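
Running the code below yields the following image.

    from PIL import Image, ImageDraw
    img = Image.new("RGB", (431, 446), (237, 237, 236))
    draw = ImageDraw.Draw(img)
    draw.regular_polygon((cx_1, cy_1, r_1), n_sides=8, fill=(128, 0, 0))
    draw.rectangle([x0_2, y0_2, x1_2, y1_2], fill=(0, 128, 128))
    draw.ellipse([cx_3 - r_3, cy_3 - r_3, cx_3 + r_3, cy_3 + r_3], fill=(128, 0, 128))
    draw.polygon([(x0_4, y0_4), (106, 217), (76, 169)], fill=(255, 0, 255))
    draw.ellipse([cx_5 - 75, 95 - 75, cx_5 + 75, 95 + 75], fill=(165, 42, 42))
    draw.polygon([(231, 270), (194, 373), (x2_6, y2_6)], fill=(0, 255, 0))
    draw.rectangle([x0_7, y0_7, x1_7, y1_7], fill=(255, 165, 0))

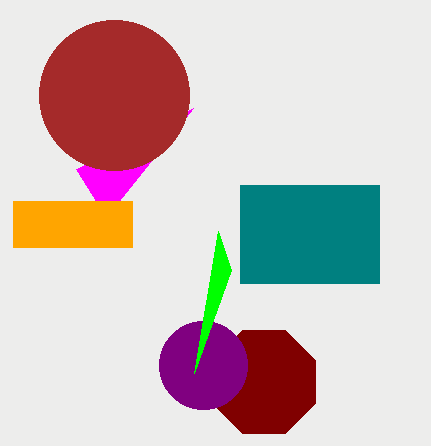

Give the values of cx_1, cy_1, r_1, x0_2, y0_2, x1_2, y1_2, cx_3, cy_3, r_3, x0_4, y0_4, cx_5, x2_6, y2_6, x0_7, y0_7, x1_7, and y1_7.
cx_1 = 264; cy_1 = 382; r_1 = 56; x0_2 = 240; y0_2 = 185; x1_2 = 379; y1_2 = 283; cx_3 = 203; cy_3 = 365; r_3 = 44; x0_4 = 193; y0_4 = 108; cx_5 = 114; x2_6 = 218; y2_6 = 231; x0_7 = 13; y0_7 = 201; x1_7 = 132; y1_7 = 247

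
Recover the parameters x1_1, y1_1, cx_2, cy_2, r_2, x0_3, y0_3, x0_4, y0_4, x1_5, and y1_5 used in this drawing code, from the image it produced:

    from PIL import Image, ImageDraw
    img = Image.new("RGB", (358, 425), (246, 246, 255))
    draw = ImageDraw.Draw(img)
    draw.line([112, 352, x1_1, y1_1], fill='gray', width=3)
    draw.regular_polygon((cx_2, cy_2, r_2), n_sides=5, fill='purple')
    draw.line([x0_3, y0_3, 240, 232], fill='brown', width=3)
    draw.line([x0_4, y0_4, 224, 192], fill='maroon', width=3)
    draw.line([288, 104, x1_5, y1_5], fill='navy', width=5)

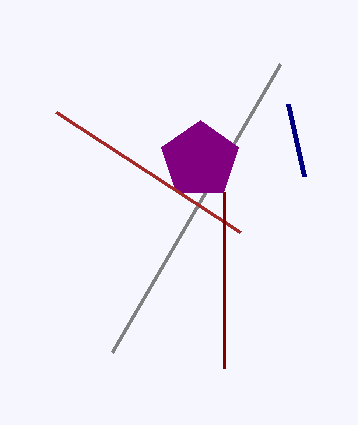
x1_1 = 280
y1_1 = 64
cx_2 = 200
cy_2 = 160
r_2 = 40
x0_3 = 56
y0_3 = 112
x0_4 = 224
y0_4 = 368
x1_5 = 304
y1_5 = 176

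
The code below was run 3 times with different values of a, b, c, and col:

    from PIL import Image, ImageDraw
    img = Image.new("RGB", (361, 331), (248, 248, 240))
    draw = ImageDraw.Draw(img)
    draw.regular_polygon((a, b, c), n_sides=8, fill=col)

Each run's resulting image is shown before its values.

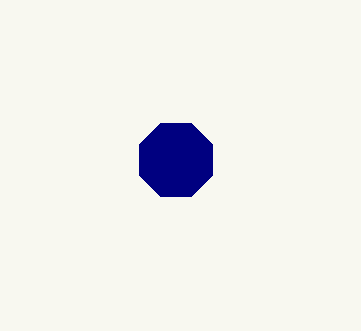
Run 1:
a = 176; b = 160; c = 40; col = 'navy'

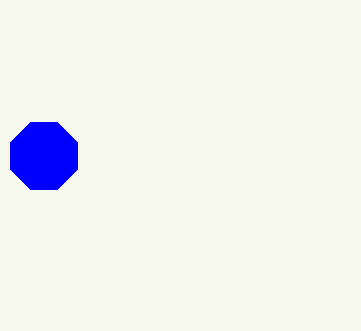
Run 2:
a = 44; b = 156; c = 36; col = 'blue'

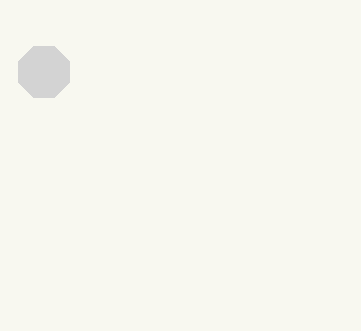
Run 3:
a = 44
b = 72
c = 28
col = 'lightgray'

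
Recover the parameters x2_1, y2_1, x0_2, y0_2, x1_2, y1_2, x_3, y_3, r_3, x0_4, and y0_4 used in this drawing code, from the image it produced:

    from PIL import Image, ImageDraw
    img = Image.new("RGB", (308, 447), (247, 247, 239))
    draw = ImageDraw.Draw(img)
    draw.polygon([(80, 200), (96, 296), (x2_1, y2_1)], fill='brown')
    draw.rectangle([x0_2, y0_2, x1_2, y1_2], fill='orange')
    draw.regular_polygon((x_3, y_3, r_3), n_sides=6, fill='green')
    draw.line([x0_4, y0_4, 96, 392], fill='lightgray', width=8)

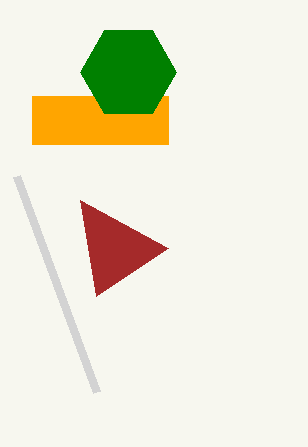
x2_1 = 168, y2_1 = 248, x0_2 = 32, y0_2 = 96, x1_2 = 168, y1_2 = 144, x_3 = 128, y_3 = 72, r_3 = 48, x0_4 = 16, y0_4 = 176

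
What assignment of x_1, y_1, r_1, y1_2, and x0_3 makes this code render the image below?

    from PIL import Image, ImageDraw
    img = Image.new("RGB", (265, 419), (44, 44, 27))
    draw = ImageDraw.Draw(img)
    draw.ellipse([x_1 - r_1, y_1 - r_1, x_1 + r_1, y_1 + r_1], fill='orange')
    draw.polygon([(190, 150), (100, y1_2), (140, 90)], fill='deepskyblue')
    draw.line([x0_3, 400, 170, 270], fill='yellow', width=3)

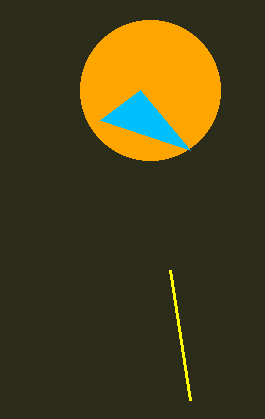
x_1 = 150, y_1 = 90, r_1 = 70, y1_2 = 120, x0_3 = 190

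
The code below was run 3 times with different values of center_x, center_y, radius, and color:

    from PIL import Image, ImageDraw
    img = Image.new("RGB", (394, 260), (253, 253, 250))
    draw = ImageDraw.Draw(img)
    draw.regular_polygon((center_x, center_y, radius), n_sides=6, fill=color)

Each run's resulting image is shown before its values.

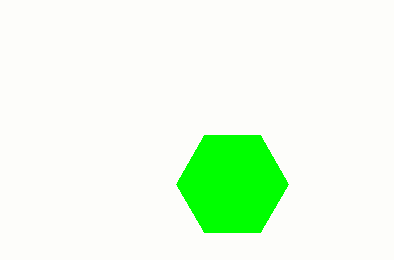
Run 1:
center_x = 232, center_y = 184, radius = 56, color = 'lime'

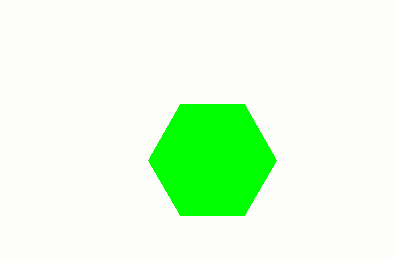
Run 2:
center_x = 212; center_y = 160; radius = 64; color = 'lime'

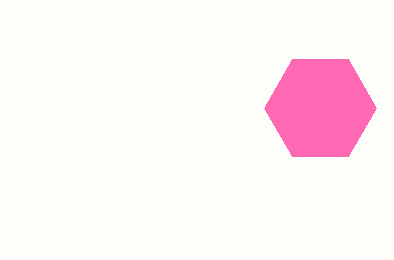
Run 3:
center_x = 320, center_y = 108, radius = 56, color = 'hotpink'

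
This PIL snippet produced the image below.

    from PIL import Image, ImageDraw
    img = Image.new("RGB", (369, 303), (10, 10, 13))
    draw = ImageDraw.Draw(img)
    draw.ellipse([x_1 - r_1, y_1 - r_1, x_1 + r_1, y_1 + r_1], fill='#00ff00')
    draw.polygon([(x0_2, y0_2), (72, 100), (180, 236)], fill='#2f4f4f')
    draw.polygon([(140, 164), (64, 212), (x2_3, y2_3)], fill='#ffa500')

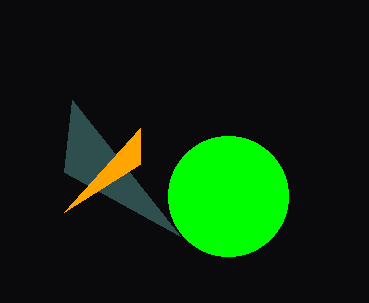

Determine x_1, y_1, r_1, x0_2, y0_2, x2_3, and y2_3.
x_1 = 228, y_1 = 196, r_1 = 60, x0_2 = 64, y0_2 = 172, x2_3 = 140, y2_3 = 128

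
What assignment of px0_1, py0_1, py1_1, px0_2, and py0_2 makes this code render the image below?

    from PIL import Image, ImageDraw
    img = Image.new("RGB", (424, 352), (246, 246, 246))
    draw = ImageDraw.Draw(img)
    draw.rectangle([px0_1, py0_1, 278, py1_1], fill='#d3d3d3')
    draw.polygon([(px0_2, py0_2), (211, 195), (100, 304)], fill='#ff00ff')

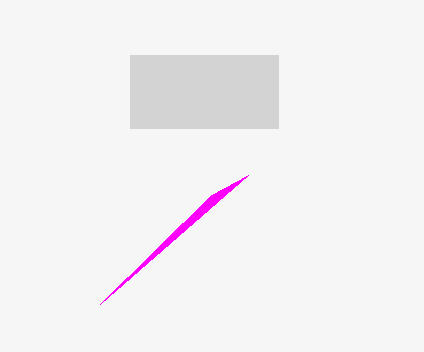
px0_1 = 130, py0_1 = 55, py1_1 = 128, px0_2 = 248, py0_2 = 175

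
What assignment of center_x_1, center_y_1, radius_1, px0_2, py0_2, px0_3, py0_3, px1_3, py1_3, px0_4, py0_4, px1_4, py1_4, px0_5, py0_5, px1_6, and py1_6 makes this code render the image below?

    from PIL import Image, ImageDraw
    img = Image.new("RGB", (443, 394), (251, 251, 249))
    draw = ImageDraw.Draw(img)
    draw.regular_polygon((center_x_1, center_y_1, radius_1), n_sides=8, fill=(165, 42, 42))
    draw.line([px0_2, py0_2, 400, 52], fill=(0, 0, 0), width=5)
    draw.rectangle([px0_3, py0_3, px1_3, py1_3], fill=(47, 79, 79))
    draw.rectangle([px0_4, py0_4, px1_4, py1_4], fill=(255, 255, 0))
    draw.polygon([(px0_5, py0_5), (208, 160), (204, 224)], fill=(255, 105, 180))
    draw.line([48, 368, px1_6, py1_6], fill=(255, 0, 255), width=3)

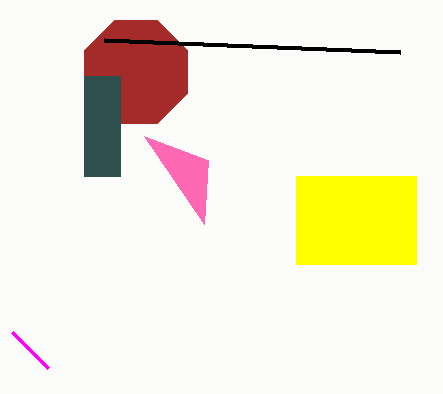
center_x_1 = 136
center_y_1 = 72
radius_1 = 56
px0_2 = 104
py0_2 = 40
px0_3 = 84
py0_3 = 76
px1_3 = 120
py1_3 = 176
px0_4 = 296
py0_4 = 176
px1_4 = 416
py1_4 = 264
px0_5 = 144
py0_5 = 136
px1_6 = 12
py1_6 = 332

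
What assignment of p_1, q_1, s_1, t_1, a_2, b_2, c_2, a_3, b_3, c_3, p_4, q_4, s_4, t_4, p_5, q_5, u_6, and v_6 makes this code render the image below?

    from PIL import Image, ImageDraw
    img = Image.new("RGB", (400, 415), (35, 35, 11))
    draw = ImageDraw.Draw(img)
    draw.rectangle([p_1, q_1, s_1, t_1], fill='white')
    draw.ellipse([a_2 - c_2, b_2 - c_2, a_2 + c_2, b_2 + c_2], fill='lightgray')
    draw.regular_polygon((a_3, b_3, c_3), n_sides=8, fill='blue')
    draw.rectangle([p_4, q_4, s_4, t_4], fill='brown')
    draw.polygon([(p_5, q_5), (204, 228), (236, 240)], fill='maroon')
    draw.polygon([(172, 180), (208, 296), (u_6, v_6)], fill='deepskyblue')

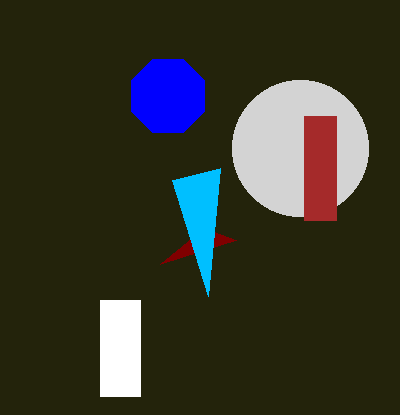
p_1 = 100
q_1 = 300
s_1 = 140
t_1 = 396
a_2 = 300
b_2 = 148
c_2 = 68
a_3 = 168
b_3 = 96
c_3 = 40
p_4 = 304
q_4 = 116
s_4 = 336
t_4 = 220
p_5 = 160
q_5 = 264
u_6 = 220
v_6 = 168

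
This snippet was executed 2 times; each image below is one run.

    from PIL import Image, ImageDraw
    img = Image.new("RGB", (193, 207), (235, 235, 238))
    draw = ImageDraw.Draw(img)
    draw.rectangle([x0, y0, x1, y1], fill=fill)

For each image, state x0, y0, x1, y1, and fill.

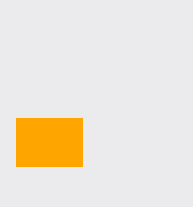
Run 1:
x0 = 16, y0 = 118, x1 = 82, y1 = 166, fill = 'orange'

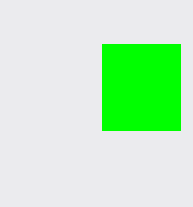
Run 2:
x0 = 102; y0 = 44; x1 = 180; y1 = 130; fill = 'lime'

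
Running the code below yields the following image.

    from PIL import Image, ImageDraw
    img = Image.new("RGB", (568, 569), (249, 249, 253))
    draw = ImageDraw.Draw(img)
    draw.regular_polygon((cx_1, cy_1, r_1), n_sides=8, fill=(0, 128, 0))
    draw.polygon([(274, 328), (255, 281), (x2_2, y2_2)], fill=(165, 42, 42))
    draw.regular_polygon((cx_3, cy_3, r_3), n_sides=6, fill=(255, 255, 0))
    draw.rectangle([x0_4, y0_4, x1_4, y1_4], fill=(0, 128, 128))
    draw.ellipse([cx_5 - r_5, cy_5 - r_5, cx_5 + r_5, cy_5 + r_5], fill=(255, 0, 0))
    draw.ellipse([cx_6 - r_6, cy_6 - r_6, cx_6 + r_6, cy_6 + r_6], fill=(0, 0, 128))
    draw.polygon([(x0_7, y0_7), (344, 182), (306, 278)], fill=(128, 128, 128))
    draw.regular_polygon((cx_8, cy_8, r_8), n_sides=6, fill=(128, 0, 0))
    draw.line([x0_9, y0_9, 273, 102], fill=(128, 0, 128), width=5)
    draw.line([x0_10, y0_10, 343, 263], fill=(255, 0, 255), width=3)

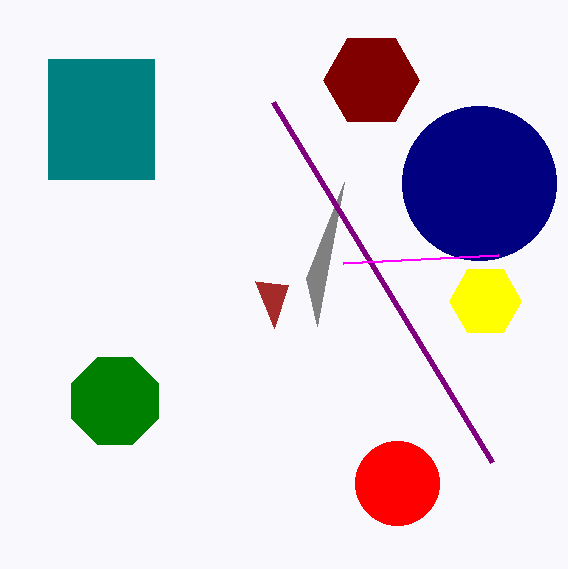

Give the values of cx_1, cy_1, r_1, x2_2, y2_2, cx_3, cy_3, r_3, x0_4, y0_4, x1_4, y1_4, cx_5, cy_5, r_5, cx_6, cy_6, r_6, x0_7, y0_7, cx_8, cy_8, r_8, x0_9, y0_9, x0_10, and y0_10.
cx_1 = 115
cy_1 = 401
r_1 = 47
x2_2 = 288
y2_2 = 285
cx_3 = 485
cy_3 = 301
r_3 = 36
x0_4 = 48
y0_4 = 59
x1_4 = 154
y1_4 = 179
cx_5 = 397
cy_5 = 483
r_5 = 42
cx_6 = 479
cy_6 = 183
r_6 = 77
x0_7 = 317
y0_7 = 326
cx_8 = 371
cy_8 = 80
r_8 = 48
x0_9 = 492
y0_9 = 462
x0_10 = 498
y0_10 = 255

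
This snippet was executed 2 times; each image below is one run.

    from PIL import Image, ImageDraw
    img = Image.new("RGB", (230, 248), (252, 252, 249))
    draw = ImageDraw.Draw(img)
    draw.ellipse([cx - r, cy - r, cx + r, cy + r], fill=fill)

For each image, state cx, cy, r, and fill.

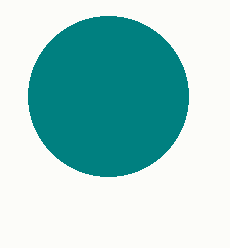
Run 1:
cx = 108
cy = 96
r = 80
fill = 'teal'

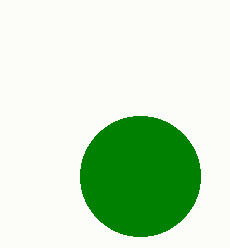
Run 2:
cx = 140
cy = 176
r = 60
fill = 'green'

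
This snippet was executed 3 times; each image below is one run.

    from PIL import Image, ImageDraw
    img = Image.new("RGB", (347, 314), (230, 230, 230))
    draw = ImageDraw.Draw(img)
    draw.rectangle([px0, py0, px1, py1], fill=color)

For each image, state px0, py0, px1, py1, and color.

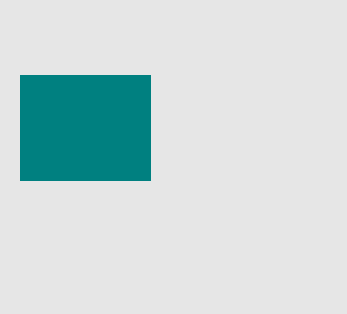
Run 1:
px0 = 20
py0 = 75
px1 = 150
py1 = 180
color = 'teal'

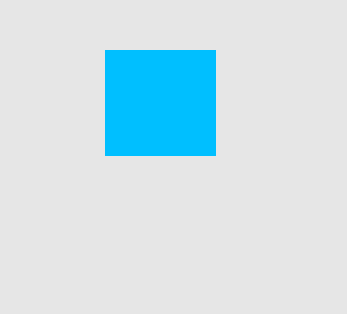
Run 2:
px0 = 105
py0 = 50
px1 = 215
py1 = 155
color = 'deepskyblue'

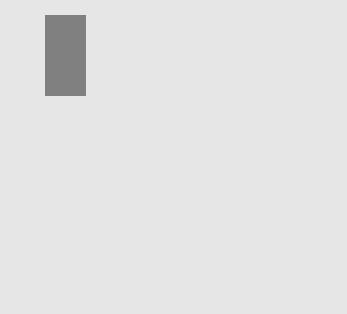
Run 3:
px0 = 45
py0 = 15
px1 = 85
py1 = 95
color = 'gray'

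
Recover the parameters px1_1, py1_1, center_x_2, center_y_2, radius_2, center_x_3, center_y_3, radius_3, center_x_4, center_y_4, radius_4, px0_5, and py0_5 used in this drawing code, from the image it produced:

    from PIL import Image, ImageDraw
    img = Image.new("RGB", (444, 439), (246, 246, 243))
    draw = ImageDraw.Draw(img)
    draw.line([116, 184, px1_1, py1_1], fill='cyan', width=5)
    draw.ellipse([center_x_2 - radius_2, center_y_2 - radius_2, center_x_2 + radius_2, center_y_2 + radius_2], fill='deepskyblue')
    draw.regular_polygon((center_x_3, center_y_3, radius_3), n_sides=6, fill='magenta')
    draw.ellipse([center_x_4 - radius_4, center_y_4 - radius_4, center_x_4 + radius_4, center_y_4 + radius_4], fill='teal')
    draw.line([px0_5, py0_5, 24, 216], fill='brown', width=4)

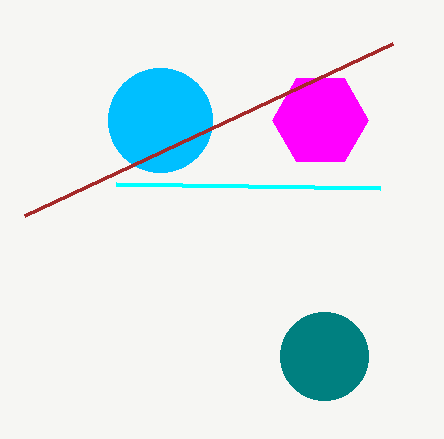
px1_1 = 380
py1_1 = 188
center_x_2 = 160
center_y_2 = 120
radius_2 = 52
center_x_3 = 320
center_y_3 = 120
radius_3 = 48
center_x_4 = 324
center_y_4 = 356
radius_4 = 44
px0_5 = 392
py0_5 = 44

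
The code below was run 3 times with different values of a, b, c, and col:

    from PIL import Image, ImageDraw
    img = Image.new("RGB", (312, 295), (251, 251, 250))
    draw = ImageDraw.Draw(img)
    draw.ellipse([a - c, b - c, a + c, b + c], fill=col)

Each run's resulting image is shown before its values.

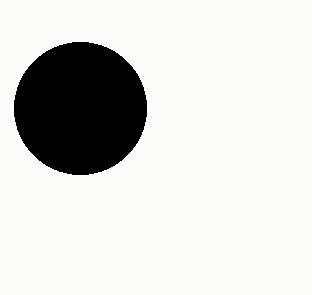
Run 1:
a = 80; b = 108; c = 66; col = 'black'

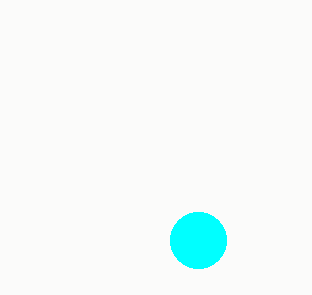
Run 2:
a = 198
b = 240
c = 28
col = 'cyan'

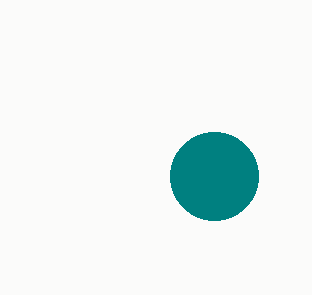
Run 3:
a = 214; b = 176; c = 44; col = 'teal'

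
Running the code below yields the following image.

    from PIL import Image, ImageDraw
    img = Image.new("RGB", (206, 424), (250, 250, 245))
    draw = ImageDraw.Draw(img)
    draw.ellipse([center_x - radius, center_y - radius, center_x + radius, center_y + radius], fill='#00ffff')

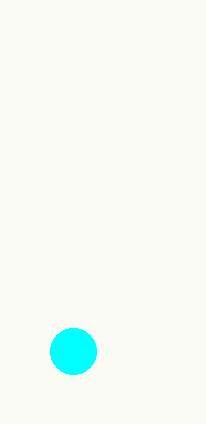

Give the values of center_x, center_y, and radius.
center_x = 73
center_y = 351
radius = 23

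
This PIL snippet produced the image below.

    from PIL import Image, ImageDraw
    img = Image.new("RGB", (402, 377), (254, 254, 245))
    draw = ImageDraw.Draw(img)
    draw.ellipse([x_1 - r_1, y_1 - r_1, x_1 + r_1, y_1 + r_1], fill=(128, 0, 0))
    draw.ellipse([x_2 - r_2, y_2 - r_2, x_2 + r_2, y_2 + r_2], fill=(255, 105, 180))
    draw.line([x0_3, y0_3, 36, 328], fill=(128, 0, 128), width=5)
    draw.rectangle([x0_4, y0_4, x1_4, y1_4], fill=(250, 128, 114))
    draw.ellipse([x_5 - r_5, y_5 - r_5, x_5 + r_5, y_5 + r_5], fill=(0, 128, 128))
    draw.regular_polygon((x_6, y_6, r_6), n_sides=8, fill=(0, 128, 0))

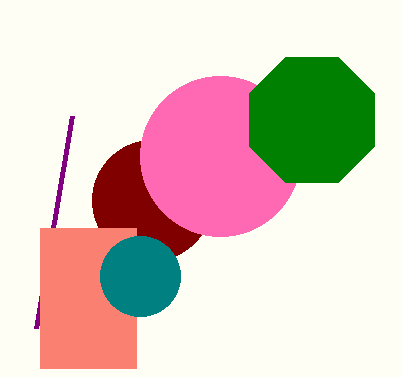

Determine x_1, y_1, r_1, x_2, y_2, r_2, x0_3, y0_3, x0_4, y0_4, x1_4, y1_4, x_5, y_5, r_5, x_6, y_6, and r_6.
x_1 = 152; y_1 = 200; r_1 = 60; x_2 = 220; y_2 = 156; r_2 = 80; x0_3 = 72; y0_3 = 116; x0_4 = 40; y0_4 = 228; x1_4 = 136; y1_4 = 368; x_5 = 140; y_5 = 276; r_5 = 40; x_6 = 312; y_6 = 120; r_6 = 68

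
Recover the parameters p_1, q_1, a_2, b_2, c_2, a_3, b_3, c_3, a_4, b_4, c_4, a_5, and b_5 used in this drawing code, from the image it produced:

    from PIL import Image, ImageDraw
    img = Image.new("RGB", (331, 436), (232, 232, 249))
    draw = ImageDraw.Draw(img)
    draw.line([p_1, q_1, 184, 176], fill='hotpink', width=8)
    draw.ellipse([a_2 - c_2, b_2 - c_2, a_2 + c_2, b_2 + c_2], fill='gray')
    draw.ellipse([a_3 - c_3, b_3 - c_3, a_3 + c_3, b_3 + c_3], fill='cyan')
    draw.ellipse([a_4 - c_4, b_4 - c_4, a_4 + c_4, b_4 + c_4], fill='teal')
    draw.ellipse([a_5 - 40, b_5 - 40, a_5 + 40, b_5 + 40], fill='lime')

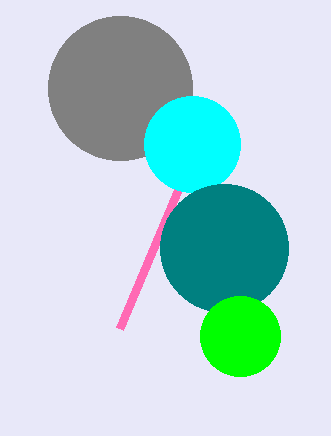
p_1 = 120, q_1 = 328, a_2 = 120, b_2 = 88, c_2 = 72, a_3 = 192, b_3 = 144, c_3 = 48, a_4 = 224, b_4 = 248, c_4 = 64, a_5 = 240, b_5 = 336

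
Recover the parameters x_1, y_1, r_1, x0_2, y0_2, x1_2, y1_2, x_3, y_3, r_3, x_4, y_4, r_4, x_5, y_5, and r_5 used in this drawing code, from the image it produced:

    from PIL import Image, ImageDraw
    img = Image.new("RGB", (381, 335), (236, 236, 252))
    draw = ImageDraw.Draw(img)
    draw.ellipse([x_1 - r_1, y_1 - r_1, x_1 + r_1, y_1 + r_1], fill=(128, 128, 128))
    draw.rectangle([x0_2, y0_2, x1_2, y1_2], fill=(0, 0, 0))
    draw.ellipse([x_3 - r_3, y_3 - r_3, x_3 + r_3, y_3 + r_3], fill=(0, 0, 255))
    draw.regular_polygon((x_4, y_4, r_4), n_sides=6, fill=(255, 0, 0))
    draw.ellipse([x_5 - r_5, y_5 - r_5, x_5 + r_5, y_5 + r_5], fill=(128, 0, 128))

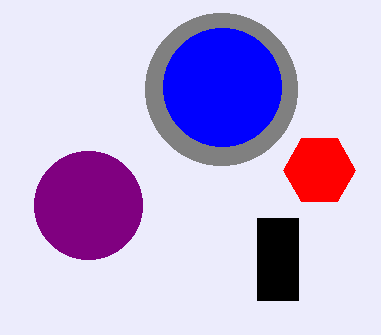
x_1 = 221, y_1 = 89, r_1 = 76, x0_2 = 257, y0_2 = 218, x1_2 = 298, y1_2 = 300, x_3 = 222, y_3 = 87, r_3 = 59, x_4 = 319, y_4 = 170, r_4 = 36, x_5 = 88, y_5 = 205, r_5 = 54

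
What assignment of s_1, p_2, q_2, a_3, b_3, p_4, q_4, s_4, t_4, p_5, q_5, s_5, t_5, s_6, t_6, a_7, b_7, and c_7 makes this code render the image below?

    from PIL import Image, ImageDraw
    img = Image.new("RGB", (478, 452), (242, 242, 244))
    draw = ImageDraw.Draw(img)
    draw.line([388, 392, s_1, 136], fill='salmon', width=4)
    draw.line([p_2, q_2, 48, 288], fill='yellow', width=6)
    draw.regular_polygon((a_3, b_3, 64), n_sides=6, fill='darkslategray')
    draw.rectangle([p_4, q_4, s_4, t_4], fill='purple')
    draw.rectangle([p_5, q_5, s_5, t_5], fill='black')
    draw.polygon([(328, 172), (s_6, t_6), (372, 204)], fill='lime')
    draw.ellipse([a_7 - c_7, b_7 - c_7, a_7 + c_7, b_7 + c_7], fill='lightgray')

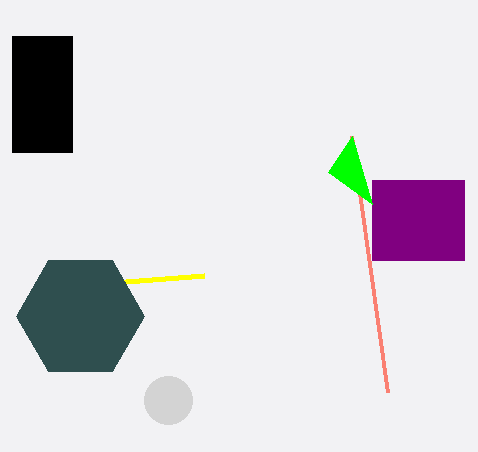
s_1 = 352
p_2 = 204
q_2 = 276
a_3 = 80
b_3 = 316
p_4 = 372
q_4 = 180
s_4 = 464
t_4 = 260
p_5 = 12
q_5 = 36
s_5 = 72
t_5 = 152
s_6 = 352
t_6 = 136
a_7 = 168
b_7 = 400
c_7 = 24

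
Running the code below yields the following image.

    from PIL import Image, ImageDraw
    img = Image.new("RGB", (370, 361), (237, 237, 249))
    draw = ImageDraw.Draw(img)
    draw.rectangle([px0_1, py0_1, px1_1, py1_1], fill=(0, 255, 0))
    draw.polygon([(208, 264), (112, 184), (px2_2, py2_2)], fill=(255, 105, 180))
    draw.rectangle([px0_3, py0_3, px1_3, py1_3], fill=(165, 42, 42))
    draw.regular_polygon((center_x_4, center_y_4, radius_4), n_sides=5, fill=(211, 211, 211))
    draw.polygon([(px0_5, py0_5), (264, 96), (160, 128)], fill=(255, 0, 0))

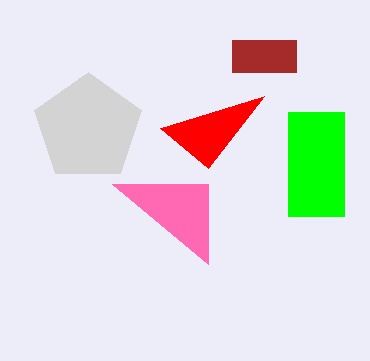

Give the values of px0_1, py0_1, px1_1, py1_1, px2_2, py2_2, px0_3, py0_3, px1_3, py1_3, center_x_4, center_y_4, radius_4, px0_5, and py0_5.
px0_1 = 288; py0_1 = 112; px1_1 = 344; py1_1 = 216; px2_2 = 208; py2_2 = 184; px0_3 = 232; py0_3 = 40; px1_3 = 296; py1_3 = 72; center_x_4 = 88; center_y_4 = 128; radius_4 = 56; px0_5 = 208; py0_5 = 168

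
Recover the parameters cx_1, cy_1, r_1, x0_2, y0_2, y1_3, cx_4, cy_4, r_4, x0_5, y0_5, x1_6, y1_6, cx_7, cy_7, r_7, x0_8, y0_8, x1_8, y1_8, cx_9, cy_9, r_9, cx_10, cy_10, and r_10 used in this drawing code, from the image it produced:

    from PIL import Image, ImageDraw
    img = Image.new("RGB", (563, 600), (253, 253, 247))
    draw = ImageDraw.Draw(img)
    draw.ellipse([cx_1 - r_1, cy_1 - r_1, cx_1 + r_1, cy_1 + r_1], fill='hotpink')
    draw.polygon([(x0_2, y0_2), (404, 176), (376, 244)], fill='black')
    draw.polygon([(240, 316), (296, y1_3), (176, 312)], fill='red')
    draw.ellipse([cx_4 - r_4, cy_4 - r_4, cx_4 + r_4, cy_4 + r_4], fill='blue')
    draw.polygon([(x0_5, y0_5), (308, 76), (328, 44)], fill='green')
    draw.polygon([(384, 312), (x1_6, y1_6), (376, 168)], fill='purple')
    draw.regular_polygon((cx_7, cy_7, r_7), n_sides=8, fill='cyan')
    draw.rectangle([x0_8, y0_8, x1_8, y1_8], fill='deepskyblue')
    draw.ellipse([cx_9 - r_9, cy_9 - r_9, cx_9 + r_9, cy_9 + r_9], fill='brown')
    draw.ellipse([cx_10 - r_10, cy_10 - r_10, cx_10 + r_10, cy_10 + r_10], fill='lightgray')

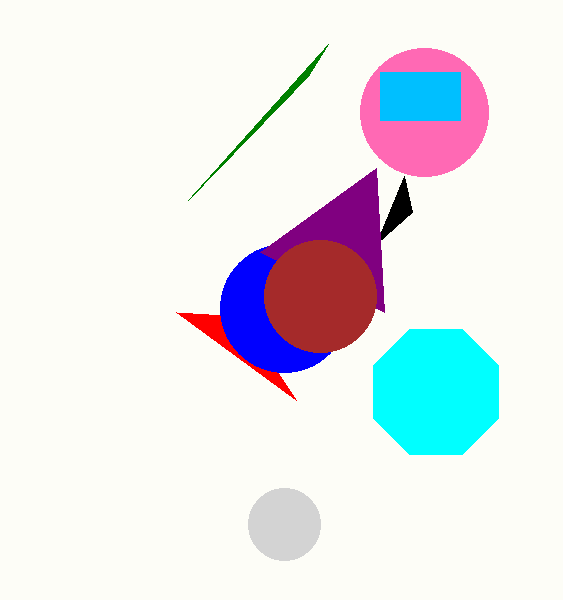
cx_1 = 424, cy_1 = 112, r_1 = 64, x0_2 = 412, y0_2 = 212, y1_3 = 400, cx_4 = 284, cy_4 = 308, r_4 = 64, x0_5 = 188, y0_5 = 200, x1_6 = 260, y1_6 = 252, cx_7 = 436, cy_7 = 392, r_7 = 68, x0_8 = 380, y0_8 = 72, x1_8 = 460, y1_8 = 120, cx_9 = 320, cy_9 = 296, r_9 = 56, cx_10 = 284, cy_10 = 524, r_10 = 36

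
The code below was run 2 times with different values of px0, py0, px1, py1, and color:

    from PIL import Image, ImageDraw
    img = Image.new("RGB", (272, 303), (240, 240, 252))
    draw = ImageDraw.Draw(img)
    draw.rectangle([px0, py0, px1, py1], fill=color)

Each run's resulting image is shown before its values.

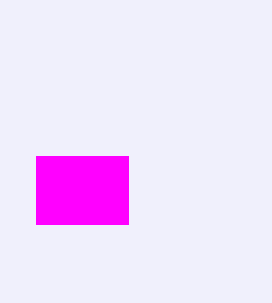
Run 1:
px0 = 36, py0 = 156, px1 = 128, py1 = 224, color = 'magenta'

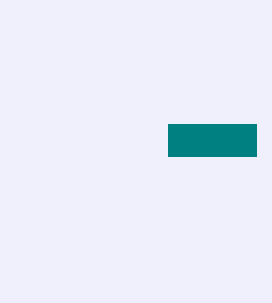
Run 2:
px0 = 168; py0 = 124; px1 = 256; py1 = 156; color = 'teal'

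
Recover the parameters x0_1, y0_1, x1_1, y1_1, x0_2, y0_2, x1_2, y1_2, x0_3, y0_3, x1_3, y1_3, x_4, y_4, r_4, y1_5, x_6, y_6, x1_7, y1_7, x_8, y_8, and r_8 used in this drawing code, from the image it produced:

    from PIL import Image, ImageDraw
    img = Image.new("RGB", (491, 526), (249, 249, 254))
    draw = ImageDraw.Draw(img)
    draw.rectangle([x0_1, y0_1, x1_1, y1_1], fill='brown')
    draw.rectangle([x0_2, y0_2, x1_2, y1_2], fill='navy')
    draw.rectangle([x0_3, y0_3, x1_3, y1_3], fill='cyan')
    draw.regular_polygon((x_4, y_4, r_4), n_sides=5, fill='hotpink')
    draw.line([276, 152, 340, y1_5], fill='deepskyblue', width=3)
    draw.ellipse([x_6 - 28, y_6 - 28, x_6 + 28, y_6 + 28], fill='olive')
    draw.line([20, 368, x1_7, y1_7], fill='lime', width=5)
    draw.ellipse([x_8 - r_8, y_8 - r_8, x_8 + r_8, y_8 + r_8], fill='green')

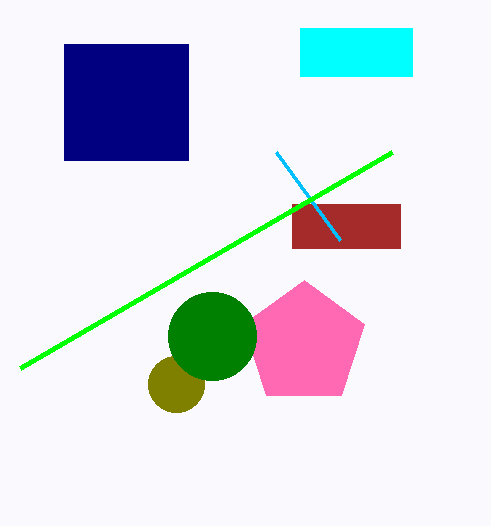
x0_1 = 292
y0_1 = 204
x1_1 = 400
y1_1 = 248
x0_2 = 64
y0_2 = 44
x1_2 = 188
y1_2 = 160
x0_3 = 300
y0_3 = 28
x1_3 = 412
y1_3 = 76
x_4 = 304
y_4 = 344
r_4 = 64
y1_5 = 240
x_6 = 176
y_6 = 384
x1_7 = 392
y1_7 = 152
x_8 = 212
y_8 = 336
r_8 = 44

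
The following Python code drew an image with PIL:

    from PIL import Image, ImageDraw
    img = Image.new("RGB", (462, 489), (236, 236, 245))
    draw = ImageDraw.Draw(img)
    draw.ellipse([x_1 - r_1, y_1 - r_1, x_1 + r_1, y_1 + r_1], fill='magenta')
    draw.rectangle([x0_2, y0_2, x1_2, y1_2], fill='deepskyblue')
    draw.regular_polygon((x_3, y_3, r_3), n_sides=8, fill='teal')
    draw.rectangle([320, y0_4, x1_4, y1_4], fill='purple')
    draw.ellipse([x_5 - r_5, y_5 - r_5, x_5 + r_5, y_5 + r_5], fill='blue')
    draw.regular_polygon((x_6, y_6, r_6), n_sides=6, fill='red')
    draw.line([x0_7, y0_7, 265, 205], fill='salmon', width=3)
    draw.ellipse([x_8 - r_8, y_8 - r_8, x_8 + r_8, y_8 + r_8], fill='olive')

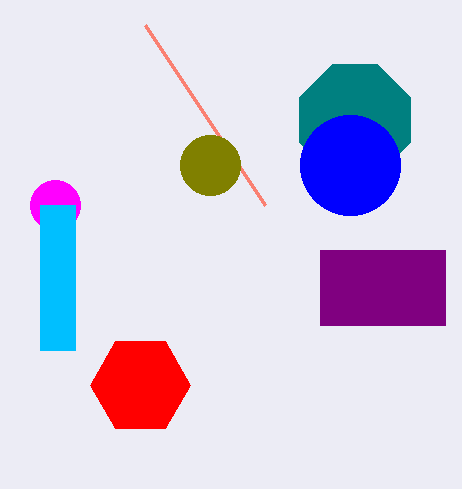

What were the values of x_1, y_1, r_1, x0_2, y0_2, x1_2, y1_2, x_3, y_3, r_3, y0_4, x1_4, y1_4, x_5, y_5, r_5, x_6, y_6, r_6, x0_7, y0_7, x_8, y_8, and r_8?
x_1 = 55
y_1 = 205
r_1 = 25
x0_2 = 40
y0_2 = 205
x1_2 = 75
y1_2 = 350
x_3 = 355
y_3 = 120
r_3 = 60
y0_4 = 250
x1_4 = 445
y1_4 = 325
x_5 = 350
y_5 = 165
r_5 = 50
x_6 = 140
y_6 = 385
r_6 = 50
x0_7 = 145
y0_7 = 25
x_8 = 210
y_8 = 165
r_8 = 30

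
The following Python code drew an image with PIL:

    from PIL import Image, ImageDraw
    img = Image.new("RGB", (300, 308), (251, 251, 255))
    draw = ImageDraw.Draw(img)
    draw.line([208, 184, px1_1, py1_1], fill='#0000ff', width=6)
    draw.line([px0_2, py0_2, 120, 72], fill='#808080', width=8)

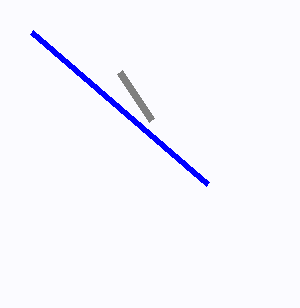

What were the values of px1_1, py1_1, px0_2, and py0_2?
px1_1 = 32
py1_1 = 32
px0_2 = 152
py0_2 = 120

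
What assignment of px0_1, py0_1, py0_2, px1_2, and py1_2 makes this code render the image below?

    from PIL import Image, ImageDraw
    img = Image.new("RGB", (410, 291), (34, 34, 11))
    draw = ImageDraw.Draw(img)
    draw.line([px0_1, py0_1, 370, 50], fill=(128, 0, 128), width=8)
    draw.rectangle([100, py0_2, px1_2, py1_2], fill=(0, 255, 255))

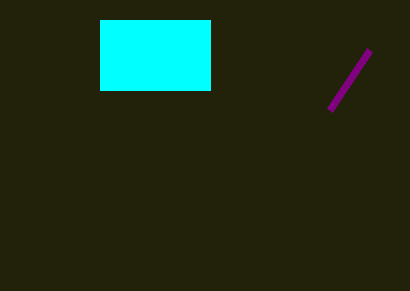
px0_1 = 330
py0_1 = 110
py0_2 = 20
px1_2 = 210
py1_2 = 90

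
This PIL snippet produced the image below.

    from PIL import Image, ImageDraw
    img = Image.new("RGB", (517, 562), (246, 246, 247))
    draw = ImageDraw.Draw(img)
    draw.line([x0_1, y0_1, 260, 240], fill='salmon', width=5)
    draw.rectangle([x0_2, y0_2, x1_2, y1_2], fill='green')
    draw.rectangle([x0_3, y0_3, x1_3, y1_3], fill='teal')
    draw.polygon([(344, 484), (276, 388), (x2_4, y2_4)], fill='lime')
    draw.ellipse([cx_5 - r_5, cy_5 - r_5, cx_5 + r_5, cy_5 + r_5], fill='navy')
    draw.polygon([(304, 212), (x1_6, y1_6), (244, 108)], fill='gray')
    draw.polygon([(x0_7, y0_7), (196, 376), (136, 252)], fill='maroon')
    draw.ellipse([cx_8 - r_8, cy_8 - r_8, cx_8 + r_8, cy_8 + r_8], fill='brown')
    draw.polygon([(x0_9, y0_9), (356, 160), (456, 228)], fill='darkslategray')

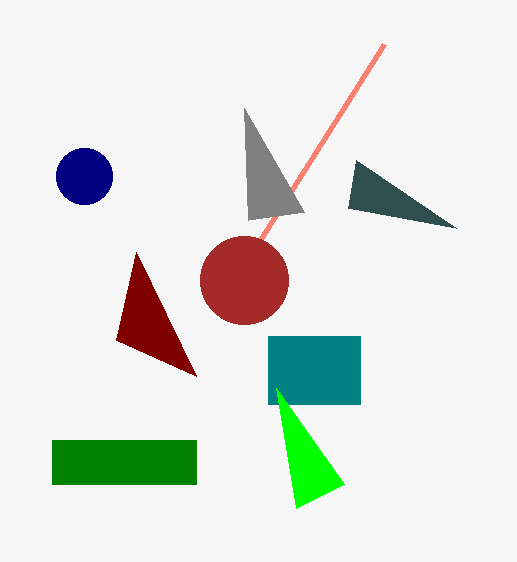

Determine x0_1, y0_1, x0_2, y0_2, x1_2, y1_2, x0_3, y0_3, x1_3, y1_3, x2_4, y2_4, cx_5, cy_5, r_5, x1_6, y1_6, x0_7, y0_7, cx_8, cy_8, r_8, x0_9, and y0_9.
x0_1 = 384, y0_1 = 44, x0_2 = 52, y0_2 = 440, x1_2 = 196, y1_2 = 484, x0_3 = 268, y0_3 = 336, x1_3 = 360, y1_3 = 404, x2_4 = 296, y2_4 = 508, cx_5 = 84, cy_5 = 176, r_5 = 28, x1_6 = 248, y1_6 = 220, x0_7 = 116, y0_7 = 340, cx_8 = 244, cy_8 = 280, r_8 = 44, x0_9 = 348, y0_9 = 208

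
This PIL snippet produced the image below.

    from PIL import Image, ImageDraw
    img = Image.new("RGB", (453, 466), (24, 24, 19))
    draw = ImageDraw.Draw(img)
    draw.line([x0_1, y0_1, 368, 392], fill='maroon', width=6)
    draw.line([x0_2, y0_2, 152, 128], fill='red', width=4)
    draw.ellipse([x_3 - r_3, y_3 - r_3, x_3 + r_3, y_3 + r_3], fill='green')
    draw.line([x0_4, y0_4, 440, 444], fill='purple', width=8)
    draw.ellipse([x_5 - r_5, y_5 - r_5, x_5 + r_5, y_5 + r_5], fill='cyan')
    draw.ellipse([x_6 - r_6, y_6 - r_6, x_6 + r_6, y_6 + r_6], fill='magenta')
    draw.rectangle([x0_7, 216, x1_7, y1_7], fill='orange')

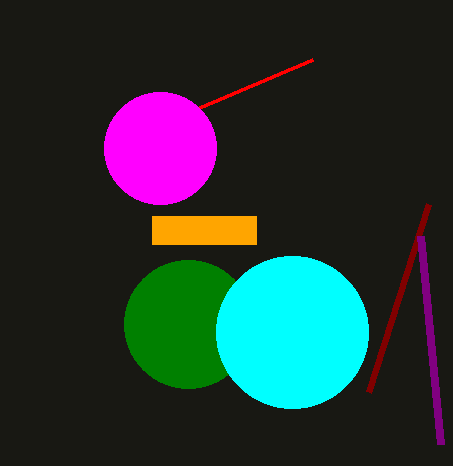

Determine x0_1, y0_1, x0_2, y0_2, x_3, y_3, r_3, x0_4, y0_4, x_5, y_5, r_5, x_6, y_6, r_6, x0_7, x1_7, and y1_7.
x0_1 = 428
y0_1 = 204
x0_2 = 312
y0_2 = 60
x_3 = 188
y_3 = 324
r_3 = 64
x0_4 = 420
y0_4 = 236
x_5 = 292
y_5 = 332
r_5 = 76
x_6 = 160
y_6 = 148
r_6 = 56
x0_7 = 152
x1_7 = 256
y1_7 = 244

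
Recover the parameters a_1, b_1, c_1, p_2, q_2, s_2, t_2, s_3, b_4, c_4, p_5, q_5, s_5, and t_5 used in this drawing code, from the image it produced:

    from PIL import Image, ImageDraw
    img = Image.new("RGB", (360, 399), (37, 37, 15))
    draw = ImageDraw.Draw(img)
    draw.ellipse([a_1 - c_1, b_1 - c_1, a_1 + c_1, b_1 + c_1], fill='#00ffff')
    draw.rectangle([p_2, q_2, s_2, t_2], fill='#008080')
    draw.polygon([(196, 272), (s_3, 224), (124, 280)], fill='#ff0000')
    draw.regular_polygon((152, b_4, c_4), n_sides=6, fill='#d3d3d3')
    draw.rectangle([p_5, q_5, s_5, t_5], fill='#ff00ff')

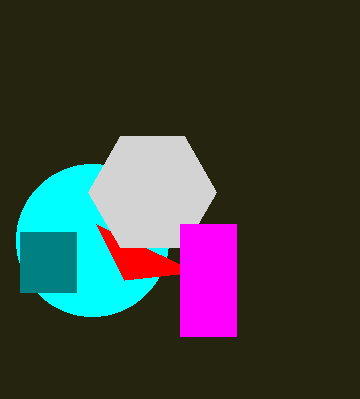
a_1 = 92; b_1 = 240; c_1 = 76; p_2 = 20; q_2 = 232; s_2 = 76; t_2 = 292; s_3 = 96; b_4 = 192; c_4 = 64; p_5 = 180; q_5 = 224; s_5 = 236; t_5 = 336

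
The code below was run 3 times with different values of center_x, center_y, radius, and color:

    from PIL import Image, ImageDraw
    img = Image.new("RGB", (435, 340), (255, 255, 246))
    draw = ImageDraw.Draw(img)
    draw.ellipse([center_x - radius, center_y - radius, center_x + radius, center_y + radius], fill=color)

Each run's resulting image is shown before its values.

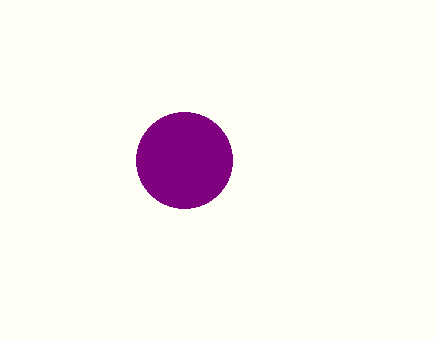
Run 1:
center_x = 184, center_y = 160, radius = 48, color = 'purple'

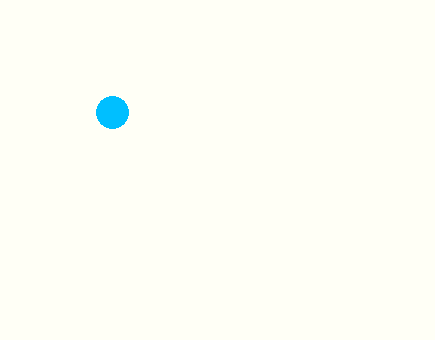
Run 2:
center_x = 112; center_y = 112; radius = 16; color = 'deepskyblue'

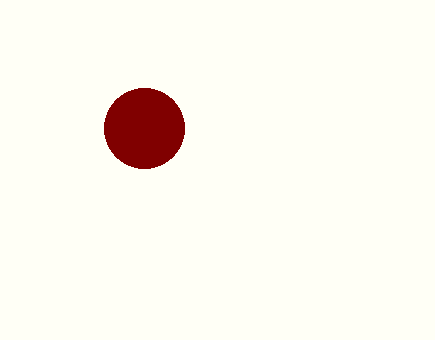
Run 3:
center_x = 144
center_y = 128
radius = 40
color = 'maroon'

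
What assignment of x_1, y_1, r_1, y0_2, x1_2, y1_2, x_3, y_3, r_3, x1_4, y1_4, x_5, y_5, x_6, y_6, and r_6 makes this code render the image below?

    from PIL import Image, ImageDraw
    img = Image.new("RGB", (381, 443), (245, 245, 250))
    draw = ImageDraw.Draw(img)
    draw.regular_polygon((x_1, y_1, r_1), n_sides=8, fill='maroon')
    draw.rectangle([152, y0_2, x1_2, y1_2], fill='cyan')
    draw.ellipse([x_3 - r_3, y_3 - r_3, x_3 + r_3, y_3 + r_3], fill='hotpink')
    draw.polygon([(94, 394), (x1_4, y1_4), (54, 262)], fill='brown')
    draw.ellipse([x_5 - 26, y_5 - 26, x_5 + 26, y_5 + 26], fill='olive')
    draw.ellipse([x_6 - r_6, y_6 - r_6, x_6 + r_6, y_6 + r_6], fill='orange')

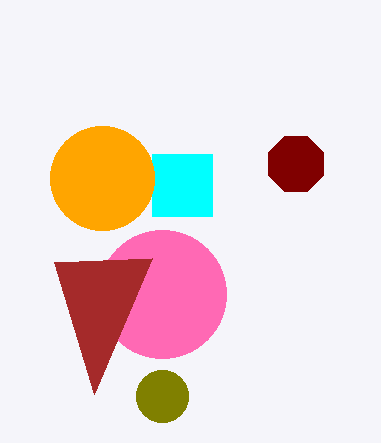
x_1 = 296
y_1 = 164
r_1 = 30
y0_2 = 154
x1_2 = 212
y1_2 = 216
x_3 = 162
y_3 = 294
r_3 = 64
x1_4 = 152
y1_4 = 258
x_5 = 162
y_5 = 396
x_6 = 102
y_6 = 178
r_6 = 52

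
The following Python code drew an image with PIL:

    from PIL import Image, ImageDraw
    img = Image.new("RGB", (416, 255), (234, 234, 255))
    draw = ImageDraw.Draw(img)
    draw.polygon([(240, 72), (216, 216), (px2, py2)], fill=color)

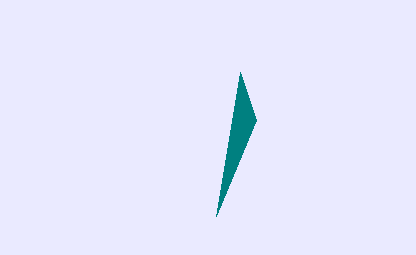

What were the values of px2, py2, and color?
px2 = 256; py2 = 120; color = 'teal'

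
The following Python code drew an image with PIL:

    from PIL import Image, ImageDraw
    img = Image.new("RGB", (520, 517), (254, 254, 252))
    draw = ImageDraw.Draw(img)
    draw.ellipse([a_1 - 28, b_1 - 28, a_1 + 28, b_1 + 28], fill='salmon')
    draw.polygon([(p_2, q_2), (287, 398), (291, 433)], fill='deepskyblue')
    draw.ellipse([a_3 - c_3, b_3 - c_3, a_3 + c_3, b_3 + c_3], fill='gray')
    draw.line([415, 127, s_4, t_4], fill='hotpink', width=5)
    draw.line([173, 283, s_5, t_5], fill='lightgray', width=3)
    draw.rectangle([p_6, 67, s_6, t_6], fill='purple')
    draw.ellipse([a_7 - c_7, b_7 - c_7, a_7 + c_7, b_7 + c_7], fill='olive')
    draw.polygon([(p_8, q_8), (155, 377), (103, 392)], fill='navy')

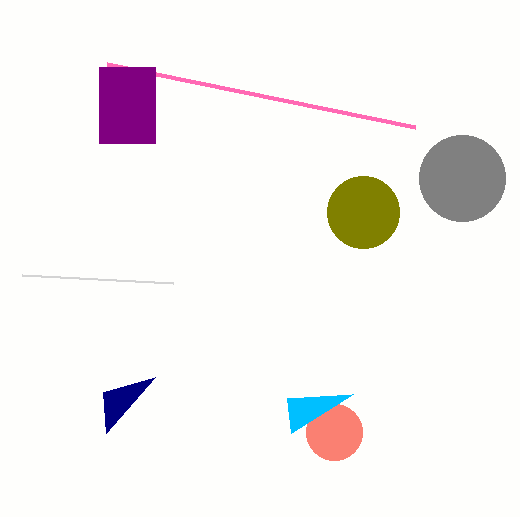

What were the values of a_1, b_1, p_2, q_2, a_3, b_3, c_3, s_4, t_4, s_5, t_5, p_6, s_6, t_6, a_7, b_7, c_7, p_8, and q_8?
a_1 = 334
b_1 = 432
p_2 = 353
q_2 = 394
a_3 = 462
b_3 = 178
c_3 = 43
s_4 = 107
t_4 = 64
s_5 = 22
t_5 = 275
p_6 = 99
s_6 = 155
t_6 = 143
a_7 = 363
b_7 = 212
c_7 = 36
p_8 = 106
q_8 = 433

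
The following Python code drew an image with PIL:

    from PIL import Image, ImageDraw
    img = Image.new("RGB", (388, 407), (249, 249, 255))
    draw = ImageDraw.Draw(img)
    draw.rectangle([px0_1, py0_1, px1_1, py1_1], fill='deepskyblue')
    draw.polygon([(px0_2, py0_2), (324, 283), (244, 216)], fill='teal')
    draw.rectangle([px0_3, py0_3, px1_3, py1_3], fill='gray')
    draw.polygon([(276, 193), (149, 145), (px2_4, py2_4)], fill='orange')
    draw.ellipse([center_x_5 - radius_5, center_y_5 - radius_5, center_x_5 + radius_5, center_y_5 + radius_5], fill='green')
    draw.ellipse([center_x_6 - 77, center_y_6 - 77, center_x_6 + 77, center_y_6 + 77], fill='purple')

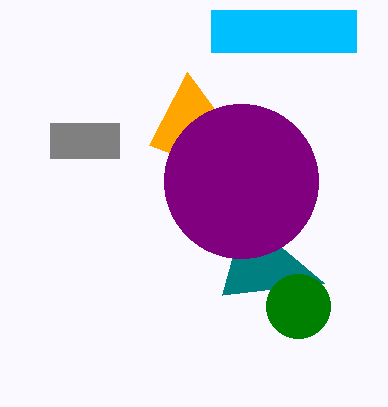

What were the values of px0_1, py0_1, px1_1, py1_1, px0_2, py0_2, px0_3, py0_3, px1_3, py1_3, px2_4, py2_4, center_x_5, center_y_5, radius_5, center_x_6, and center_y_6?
px0_1 = 211, py0_1 = 10, px1_1 = 356, py1_1 = 52, px0_2 = 222, py0_2 = 295, px0_3 = 50, py0_3 = 123, px1_3 = 119, py1_3 = 158, px2_4 = 187, py2_4 = 72, center_x_5 = 298, center_y_5 = 306, radius_5 = 32, center_x_6 = 241, center_y_6 = 181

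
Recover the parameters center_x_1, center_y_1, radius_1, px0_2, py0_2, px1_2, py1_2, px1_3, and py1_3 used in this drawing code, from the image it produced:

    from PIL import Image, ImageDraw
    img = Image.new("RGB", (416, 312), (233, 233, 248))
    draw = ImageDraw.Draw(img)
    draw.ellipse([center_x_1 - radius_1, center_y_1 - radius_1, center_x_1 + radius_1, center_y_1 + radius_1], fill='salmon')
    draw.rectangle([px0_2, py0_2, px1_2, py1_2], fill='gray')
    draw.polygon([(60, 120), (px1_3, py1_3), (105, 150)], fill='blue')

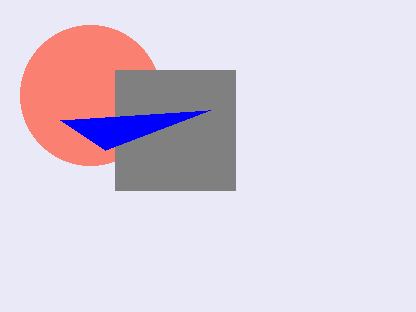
center_x_1 = 90; center_y_1 = 95; radius_1 = 70; px0_2 = 115; py0_2 = 70; px1_2 = 235; py1_2 = 190; px1_3 = 210; py1_3 = 110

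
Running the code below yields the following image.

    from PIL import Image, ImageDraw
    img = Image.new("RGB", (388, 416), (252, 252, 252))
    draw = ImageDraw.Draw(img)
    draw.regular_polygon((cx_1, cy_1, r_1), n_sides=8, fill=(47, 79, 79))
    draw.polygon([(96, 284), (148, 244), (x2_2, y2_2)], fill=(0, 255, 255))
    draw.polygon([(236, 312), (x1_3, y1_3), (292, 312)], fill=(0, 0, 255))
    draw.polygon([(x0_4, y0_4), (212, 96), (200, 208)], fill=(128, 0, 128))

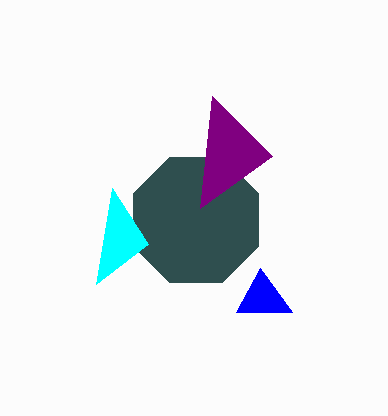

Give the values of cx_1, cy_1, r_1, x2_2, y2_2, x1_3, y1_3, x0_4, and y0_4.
cx_1 = 196
cy_1 = 220
r_1 = 68
x2_2 = 112
y2_2 = 188
x1_3 = 260
y1_3 = 268
x0_4 = 272
y0_4 = 156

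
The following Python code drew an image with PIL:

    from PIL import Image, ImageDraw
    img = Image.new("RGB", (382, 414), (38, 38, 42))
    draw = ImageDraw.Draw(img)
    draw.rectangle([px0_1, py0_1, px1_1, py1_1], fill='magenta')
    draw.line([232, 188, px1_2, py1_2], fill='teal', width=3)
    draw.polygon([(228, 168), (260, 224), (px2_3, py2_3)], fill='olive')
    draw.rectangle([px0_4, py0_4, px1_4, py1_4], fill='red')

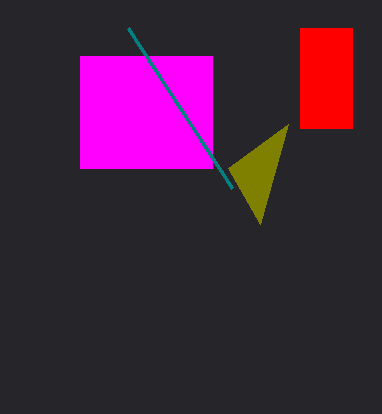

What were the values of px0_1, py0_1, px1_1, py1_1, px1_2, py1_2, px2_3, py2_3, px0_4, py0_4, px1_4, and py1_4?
px0_1 = 80
py0_1 = 56
px1_1 = 212
py1_1 = 168
px1_2 = 128
py1_2 = 28
px2_3 = 288
py2_3 = 124
px0_4 = 300
py0_4 = 28
px1_4 = 352
py1_4 = 128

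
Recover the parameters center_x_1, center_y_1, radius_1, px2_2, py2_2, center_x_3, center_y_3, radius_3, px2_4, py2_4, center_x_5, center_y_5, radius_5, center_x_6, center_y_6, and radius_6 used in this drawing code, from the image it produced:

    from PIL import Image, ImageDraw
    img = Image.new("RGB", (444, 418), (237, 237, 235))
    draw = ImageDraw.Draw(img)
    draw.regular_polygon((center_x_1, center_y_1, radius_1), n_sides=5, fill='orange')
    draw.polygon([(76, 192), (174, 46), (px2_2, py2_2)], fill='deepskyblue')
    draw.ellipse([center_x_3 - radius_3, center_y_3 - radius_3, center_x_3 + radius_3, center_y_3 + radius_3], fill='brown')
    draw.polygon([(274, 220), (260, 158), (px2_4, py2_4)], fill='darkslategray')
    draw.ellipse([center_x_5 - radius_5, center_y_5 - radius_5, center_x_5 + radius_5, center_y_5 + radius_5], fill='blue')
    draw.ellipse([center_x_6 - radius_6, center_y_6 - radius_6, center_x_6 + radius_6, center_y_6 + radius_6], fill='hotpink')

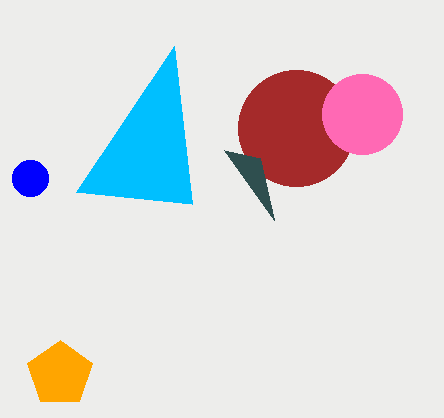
center_x_1 = 60
center_y_1 = 374
radius_1 = 34
px2_2 = 192
py2_2 = 204
center_x_3 = 296
center_y_3 = 128
radius_3 = 58
px2_4 = 224
py2_4 = 150
center_x_5 = 30
center_y_5 = 178
radius_5 = 18
center_x_6 = 362
center_y_6 = 114
radius_6 = 40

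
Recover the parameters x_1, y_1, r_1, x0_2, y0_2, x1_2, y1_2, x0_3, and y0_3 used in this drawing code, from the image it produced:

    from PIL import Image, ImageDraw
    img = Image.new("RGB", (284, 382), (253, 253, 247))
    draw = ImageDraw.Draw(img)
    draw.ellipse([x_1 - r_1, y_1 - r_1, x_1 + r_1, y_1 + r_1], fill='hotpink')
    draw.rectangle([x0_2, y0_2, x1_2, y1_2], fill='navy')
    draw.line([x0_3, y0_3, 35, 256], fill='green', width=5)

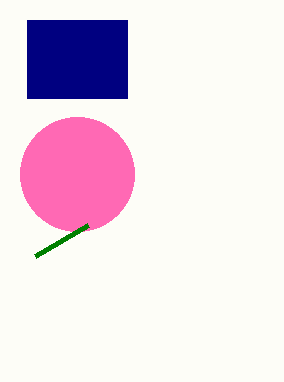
x_1 = 77, y_1 = 174, r_1 = 57, x0_2 = 27, y0_2 = 20, x1_2 = 127, y1_2 = 98, x0_3 = 88, y0_3 = 225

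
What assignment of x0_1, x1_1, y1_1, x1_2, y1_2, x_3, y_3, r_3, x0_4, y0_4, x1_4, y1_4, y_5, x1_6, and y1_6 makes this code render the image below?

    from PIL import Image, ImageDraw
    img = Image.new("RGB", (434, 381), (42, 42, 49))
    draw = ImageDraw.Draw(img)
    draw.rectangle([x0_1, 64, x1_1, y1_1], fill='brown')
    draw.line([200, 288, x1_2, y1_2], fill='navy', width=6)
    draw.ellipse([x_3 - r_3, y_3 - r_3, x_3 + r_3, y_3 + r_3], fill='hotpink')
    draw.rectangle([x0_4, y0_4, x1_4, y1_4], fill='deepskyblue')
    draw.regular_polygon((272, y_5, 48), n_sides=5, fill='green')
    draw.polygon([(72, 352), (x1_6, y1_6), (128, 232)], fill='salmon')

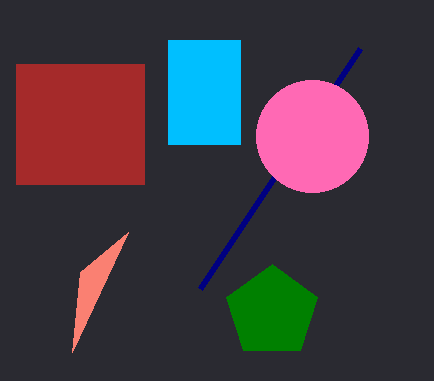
x0_1 = 16; x1_1 = 144; y1_1 = 184; x1_2 = 360; y1_2 = 48; x_3 = 312; y_3 = 136; r_3 = 56; x0_4 = 168; y0_4 = 40; x1_4 = 240; y1_4 = 144; y_5 = 312; x1_6 = 80; y1_6 = 272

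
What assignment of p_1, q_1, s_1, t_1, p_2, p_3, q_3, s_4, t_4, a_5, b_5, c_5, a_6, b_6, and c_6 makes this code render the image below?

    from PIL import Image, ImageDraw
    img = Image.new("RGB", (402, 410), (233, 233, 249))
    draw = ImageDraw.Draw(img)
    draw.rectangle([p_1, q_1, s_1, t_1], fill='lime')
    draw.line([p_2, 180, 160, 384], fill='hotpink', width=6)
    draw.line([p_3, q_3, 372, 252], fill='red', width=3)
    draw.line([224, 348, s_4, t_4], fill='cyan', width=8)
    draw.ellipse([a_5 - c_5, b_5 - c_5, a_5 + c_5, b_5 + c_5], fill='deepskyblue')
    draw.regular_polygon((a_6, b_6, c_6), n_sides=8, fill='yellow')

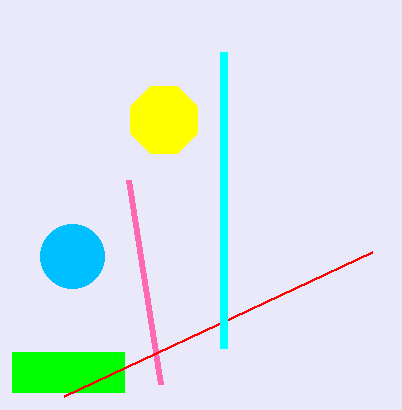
p_1 = 12; q_1 = 352; s_1 = 124; t_1 = 392; p_2 = 128; p_3 = 64; q_3 = 396; s_4 = 224; t_4 = 52; a_5 = 72; b_5 = 256; c_5 = 32; a_6 = 164; b_6 = 120; c_6 = 36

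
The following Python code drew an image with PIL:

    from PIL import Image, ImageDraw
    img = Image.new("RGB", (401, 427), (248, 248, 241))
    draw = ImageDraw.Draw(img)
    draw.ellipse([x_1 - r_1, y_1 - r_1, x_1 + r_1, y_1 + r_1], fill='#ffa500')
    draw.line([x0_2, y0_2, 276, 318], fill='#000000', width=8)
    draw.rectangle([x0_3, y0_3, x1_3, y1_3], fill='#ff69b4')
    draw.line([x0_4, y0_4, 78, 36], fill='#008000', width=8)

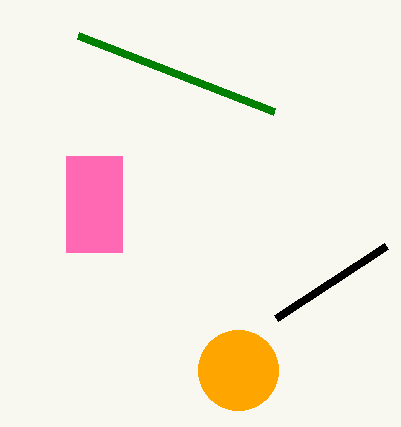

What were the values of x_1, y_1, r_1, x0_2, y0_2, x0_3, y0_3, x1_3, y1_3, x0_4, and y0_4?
x_1 = 238
y_1 = 370
r_1 = 40
x0_2 = 386
y0_2 = 246
x0_3 = 66
y0_3 = 156
x1_3 = 122
y1_3 = 252
x0_4 = 274
y0_4 = 112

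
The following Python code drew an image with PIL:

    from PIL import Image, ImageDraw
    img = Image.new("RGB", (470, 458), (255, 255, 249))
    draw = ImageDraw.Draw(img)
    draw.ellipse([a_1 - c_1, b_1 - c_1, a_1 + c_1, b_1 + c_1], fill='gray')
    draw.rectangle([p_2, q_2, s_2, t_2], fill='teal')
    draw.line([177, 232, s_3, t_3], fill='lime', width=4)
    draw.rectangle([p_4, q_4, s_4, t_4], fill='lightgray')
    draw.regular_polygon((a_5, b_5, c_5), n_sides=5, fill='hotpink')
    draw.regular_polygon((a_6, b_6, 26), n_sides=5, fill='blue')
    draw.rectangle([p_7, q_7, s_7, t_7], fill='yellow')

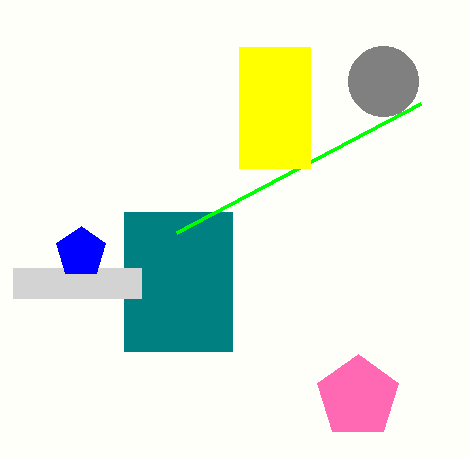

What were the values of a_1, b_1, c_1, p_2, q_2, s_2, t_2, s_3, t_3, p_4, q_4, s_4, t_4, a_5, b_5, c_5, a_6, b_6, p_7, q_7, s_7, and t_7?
a_1 = 383; b_1 = 81; c_1 = 35; p_2 = 124; q_2 = 212; s_2 = 232; t_2 = 351; s_3 = 421; t_3 = 103; p_4 = 13; q_4 = 268; s_4 = 141; t_4 = 298; a_5 = 358; b_5 = 397; c_5 = 43; a_6 = 81; b_6 = 252; p_7 = 239; q_7 = 47; s_7 = 310; t_7 = 168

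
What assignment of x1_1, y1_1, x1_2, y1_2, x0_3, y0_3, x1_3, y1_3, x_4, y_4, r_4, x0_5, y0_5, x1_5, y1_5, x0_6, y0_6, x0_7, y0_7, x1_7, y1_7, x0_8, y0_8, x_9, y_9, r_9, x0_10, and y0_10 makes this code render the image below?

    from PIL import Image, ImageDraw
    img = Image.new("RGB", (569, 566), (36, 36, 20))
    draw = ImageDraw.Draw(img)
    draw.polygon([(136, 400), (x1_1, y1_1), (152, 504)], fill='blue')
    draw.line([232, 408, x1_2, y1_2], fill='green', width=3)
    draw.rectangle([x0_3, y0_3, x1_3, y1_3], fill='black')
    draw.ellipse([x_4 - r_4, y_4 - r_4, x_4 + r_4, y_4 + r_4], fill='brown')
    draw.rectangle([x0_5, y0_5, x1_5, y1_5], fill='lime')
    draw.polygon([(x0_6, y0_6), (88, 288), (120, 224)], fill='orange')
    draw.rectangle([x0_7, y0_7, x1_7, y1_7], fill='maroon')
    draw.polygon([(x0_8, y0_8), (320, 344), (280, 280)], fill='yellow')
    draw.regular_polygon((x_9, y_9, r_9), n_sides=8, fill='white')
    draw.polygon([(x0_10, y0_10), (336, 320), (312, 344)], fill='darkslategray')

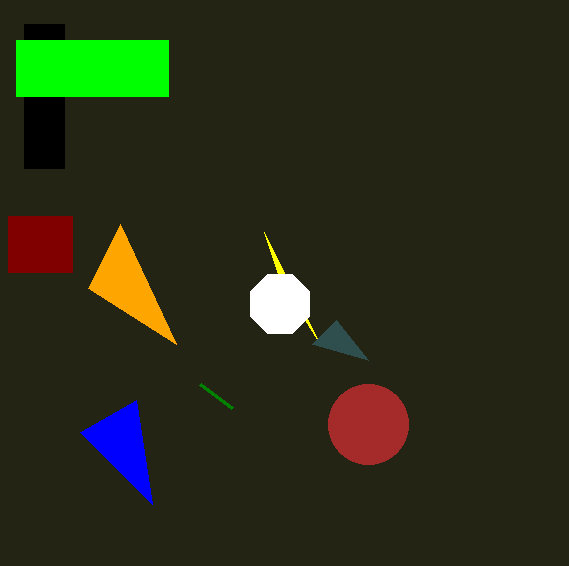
x1_1 = 80, y1_1 = 432, x1_2 = 200, y1_2 = 384, x0_3 = 24, y0_3 = 24, x1_3 = 64, y1_3 = 168, x_4 = 368, y_4 = 424, r_4 = 40, x0_5 = 16, y0_5 = 40, x1_5 = 168, y1_5 = 96, x0_6 = 176, y0_6 = 344, x0_7 = 8, y0_7 = 216, x1_7 = 72, y1_7 = 272, x0_8 = 264, y0_8 = 232, x_9 = 280, y_9 = 304, r_9 = 32, x0_10 = 368, y0_10 = 360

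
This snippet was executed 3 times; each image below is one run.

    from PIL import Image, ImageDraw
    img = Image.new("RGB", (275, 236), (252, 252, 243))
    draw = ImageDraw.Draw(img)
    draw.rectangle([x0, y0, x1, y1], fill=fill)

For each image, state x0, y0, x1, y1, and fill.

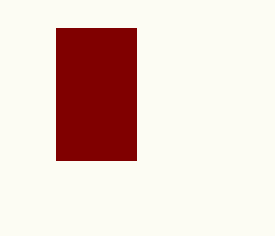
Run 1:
x0 = 56
y0 = 28
x1 = 136
y1 = 160
fill = 'maroon'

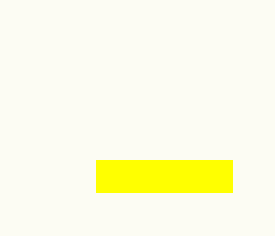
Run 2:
x0 = 96
y0 = 160
x1 = 232
y1 = 192
fill = 'yellow'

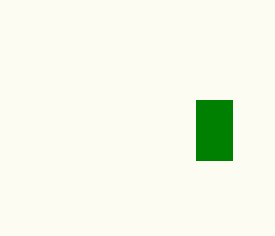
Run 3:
x0 = 196, y0 = 100, x1 = 232, y1 = 160, fill = 'green'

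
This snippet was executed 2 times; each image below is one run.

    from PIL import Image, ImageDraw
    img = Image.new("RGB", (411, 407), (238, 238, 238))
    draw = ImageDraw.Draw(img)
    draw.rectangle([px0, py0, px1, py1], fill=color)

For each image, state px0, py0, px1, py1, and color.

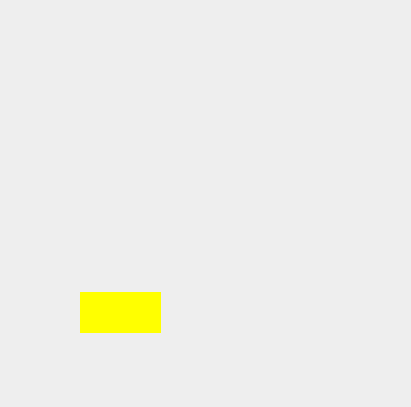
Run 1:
px0 = 80
py0 = 292
px1 = 160
py1 = 332
color = 'yellow'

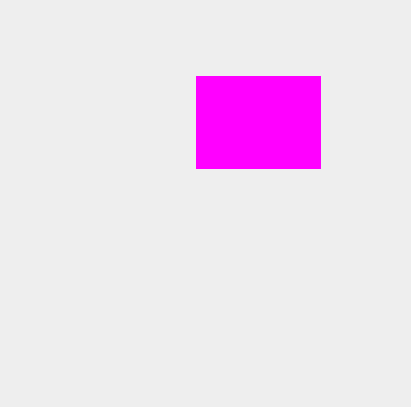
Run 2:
px0 = 196, py0 = 76, px1 = 320, py1 = 168, color = 'magenta'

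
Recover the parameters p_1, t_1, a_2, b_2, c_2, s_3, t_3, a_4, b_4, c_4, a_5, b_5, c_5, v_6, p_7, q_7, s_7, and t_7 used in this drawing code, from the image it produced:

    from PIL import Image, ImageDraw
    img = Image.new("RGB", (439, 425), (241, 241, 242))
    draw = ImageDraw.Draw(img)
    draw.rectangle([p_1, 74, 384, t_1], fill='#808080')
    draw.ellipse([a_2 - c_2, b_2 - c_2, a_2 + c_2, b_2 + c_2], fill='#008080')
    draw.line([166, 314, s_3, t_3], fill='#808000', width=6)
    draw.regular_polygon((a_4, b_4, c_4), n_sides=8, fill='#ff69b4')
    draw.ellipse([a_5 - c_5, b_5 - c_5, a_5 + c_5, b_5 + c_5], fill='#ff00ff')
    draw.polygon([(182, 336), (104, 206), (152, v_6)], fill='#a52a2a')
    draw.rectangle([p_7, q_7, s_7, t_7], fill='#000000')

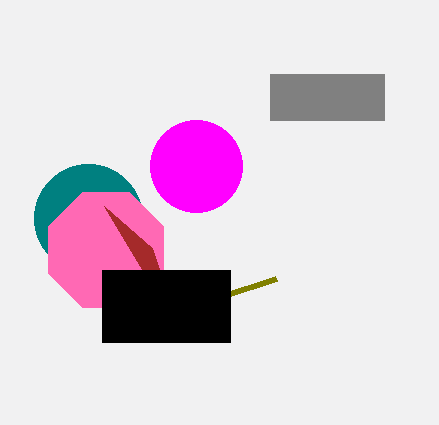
p_1 = 270
t_1 = 120
a_2 = 88
b_2 = 218
c_2 = 54
s_3 = 276
t_3 = 278
a_4 = 106
b_4 = 250
c_4 = 62
a_5 = 196
b_5 = 166
c_5 = 46
v_6 = 248
p_7 = 102
q_7 = 270
s_7 = 230
t_7 = 342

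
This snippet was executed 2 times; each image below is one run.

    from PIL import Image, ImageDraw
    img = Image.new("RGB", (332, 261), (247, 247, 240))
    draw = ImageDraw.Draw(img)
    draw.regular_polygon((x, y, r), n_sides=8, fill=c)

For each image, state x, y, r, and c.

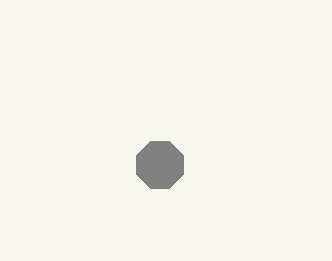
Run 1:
x = 160
y = 165
r = 25
c = 'gray'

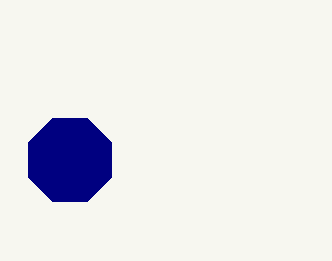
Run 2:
x = 70, y = 160, r = 45, c = 'navy'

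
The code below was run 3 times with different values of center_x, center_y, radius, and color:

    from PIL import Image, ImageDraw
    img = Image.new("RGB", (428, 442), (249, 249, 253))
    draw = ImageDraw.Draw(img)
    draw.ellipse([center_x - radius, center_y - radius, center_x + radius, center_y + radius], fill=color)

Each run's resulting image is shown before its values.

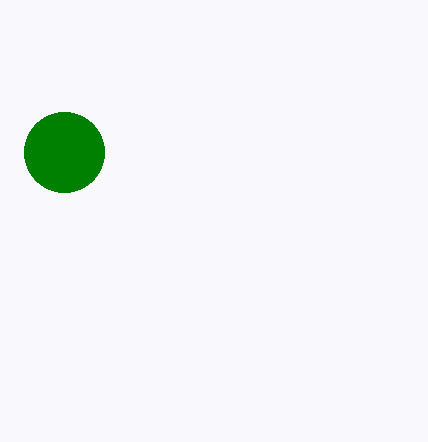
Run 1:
center_x = 64
center_y = 152
radius = 40
color = 'green'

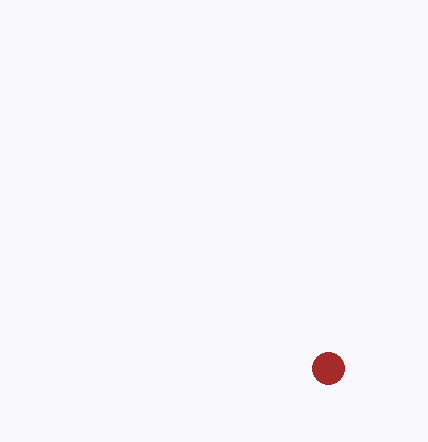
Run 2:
center_x = 328
center_y = 368
radius = 16
color = 'brown'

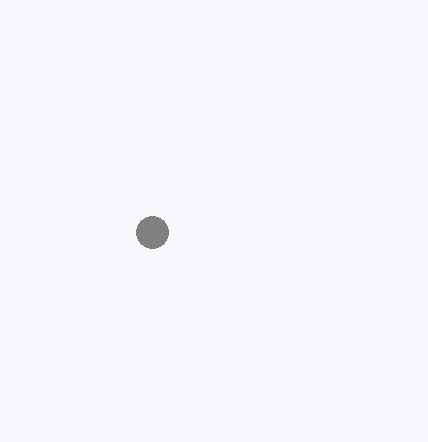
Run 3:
center_x = 152, center_y = 232, radius = 16, color = 'gray'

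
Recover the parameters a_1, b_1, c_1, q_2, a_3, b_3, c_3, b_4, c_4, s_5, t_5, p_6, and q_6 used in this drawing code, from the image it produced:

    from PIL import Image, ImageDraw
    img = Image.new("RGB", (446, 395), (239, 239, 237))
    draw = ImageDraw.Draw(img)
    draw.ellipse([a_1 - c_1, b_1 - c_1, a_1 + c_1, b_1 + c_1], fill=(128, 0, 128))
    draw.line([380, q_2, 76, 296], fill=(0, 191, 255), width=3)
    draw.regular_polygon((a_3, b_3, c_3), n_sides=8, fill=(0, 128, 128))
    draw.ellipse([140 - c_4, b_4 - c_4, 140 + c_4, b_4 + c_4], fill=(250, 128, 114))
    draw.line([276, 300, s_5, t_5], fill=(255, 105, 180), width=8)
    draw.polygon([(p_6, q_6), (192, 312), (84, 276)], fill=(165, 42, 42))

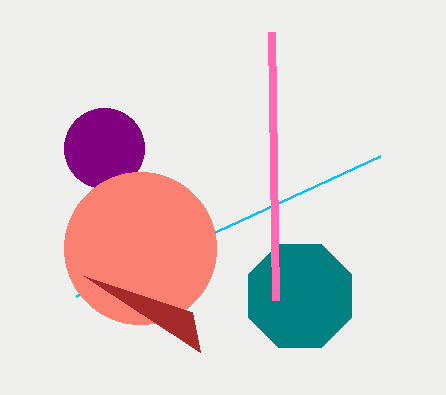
a_1 = 104
b_1 = 148
c_1 = 40
q_2 = 156
a_3 = 300
b_3 = 296
c_3 = 56
b_4 = 248
c_4 = 76
s_5 = 272
t_5 = 32
p_6 = 200
q_6 = 352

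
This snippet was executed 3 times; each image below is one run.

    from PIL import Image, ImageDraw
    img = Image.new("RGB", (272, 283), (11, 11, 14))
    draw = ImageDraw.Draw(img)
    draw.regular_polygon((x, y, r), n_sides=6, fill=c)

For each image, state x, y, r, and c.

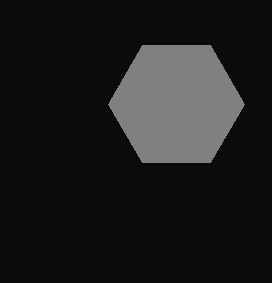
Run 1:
x = 176; y = 104; r = 68; c = 'gray'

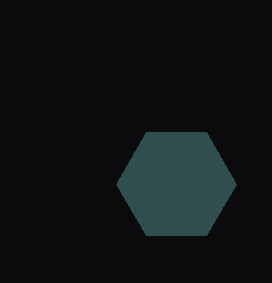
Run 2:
x = 176, y = 184, r = 60, c = 'darkslategray'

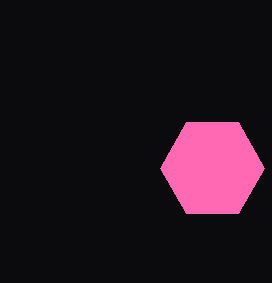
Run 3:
x = 212; y = 168; r = 52; c = 'hotpink'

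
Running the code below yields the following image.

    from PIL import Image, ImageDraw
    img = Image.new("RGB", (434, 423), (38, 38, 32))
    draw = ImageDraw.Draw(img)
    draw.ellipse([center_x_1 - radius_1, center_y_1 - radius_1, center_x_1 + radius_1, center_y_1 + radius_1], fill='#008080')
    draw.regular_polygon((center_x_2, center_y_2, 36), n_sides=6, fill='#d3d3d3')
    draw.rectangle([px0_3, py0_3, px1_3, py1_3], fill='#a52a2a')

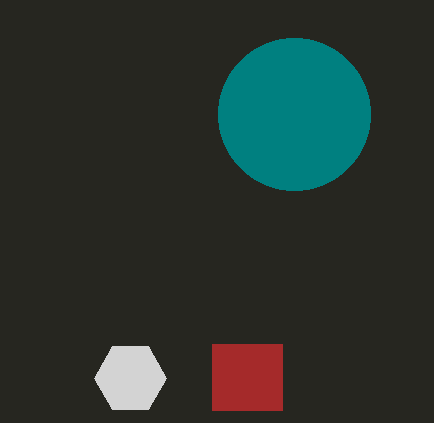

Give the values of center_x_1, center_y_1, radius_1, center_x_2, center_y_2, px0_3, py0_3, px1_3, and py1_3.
center_x_1 = 294; center_y_1 = 114; radius_1 = 76; center_x_2 = 130; center_y_2 = 378; px0_3 = 212; py0_3 = 344; px1_3 = 282; py1_3 = 410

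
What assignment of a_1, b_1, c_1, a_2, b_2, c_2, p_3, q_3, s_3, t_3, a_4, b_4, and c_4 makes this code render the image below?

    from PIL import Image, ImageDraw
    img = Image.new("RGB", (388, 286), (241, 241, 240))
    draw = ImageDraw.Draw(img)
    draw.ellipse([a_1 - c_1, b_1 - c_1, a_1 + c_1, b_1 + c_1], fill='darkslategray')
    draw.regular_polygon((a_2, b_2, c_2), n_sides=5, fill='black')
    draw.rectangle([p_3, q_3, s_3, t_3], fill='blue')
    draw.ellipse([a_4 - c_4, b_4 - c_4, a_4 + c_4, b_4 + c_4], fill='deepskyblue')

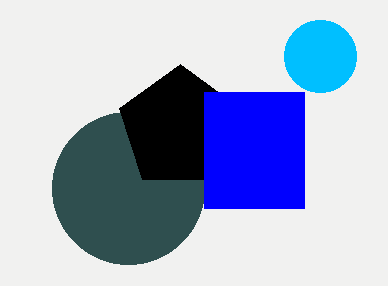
a_1 = 128
b_1 = 188
c_1 = 76
a_2 = 180
b_2 = 128
c_2 = 64
p_3 = 204
q_3 = 92
s_3 = 304
t_3 = 208
a_4 = 320
b_4 = 56
c_4 = 36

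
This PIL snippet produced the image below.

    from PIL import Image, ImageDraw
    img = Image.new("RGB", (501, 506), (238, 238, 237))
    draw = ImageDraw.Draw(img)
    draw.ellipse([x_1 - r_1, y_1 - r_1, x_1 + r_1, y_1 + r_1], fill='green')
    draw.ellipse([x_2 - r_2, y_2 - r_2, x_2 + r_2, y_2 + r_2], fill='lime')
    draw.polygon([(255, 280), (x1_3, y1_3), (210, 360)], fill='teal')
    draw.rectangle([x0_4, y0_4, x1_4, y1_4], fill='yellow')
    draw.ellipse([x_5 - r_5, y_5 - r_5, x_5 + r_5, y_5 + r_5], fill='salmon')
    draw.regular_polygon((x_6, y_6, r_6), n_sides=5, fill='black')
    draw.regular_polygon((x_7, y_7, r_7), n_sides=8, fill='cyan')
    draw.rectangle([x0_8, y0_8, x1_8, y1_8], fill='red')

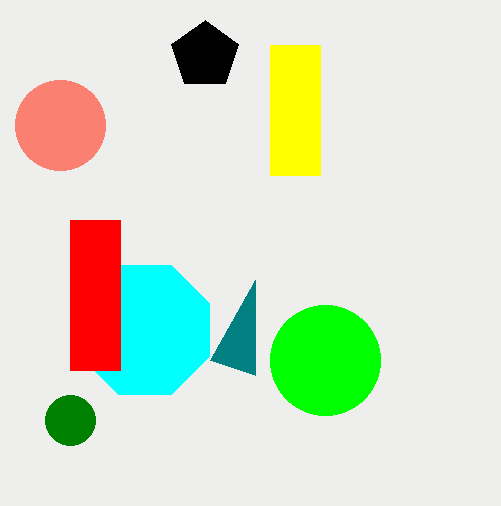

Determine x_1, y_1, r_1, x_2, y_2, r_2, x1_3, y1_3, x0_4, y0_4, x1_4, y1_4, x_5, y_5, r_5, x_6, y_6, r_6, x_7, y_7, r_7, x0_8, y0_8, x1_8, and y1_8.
x_1 = 70
y_1 = 420
r_1 = 25
x_2 = 325
y_2 = 360
r_2 = 55
x1_3 = 255
y1_3 = 375
x0_4 = 270
y0_4 = 45
x1_4 = 320
y1_4 = 175
x_5 = 60
y_5 = 125
r_5 = 45
x_6 = 205
y_6 = 55
r_6 = 35
x_7 = 145
y_7 = 330
r_7 = 70
x0_8 = 70
y0_8 = 220
x1_8 = 120
y1_8 = 370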